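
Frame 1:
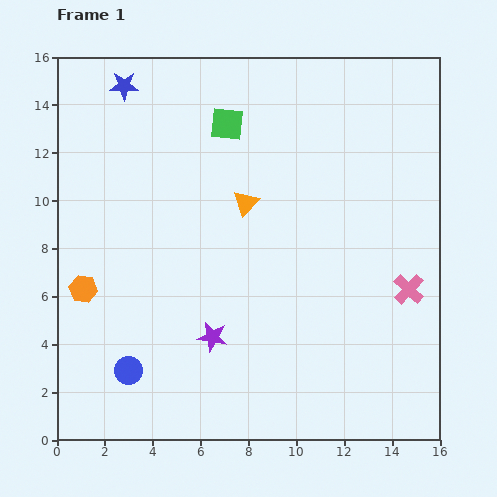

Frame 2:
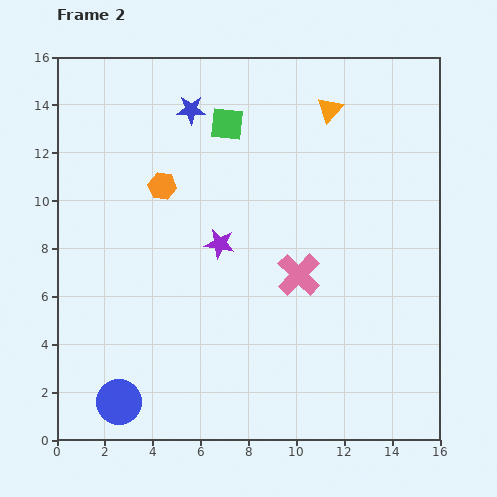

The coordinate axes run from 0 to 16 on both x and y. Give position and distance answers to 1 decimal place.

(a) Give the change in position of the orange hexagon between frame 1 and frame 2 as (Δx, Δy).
(3.3, 4.3)

The orange hexagon was at (1.1, 6.3) in frame 1 and (4.4, 10.6) in frame 2.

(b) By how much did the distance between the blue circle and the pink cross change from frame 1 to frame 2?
-3.0

Distance in frame 1: 12.2. Distance in frame 2: 9.2.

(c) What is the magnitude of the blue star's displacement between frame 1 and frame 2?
3.0

The blue star moved from (2.8, 14.8) to (5.6, 13.8), a distance of √(2.8² + 1.0²) ≈ 3.0.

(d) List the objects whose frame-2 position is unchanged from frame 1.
the green square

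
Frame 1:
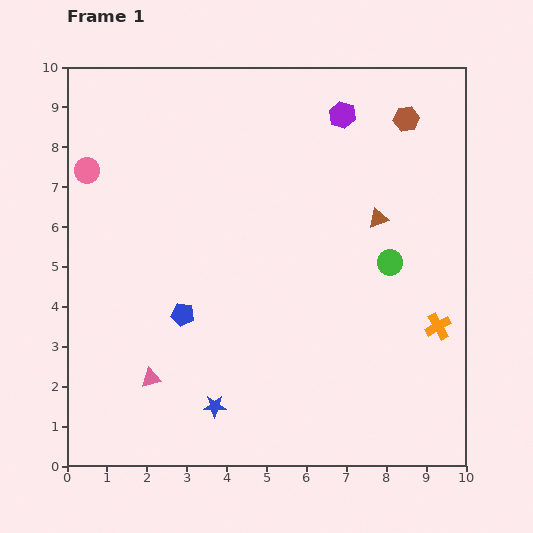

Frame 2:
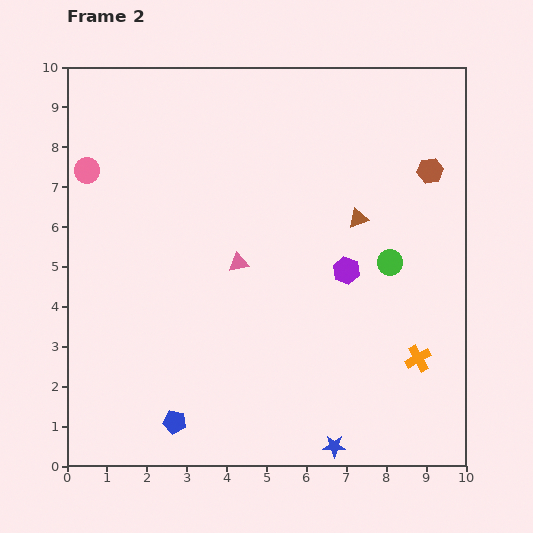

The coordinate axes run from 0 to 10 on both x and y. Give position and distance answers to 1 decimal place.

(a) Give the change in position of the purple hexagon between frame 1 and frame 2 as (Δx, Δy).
(0.1, -3.9)

The purple hexagon was at (6.9, 8.8) in frame 1 and (7.0, 4.9) in frame 2.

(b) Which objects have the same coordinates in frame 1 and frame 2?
the pink circle, the green circle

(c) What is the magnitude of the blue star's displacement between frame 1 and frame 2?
3.2

The blue star moved from (3.7, 1.5) to (6.7, 0.5), a distance of √(3.0² + 1.0²) ≈ 3.2.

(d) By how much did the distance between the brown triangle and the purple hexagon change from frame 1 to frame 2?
-1.5

Distance in frame 1: 2.8. Distance in frame 2: 1.3.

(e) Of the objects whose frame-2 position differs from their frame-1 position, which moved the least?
the brown triangle

(moved 0.5)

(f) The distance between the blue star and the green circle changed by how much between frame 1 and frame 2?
-0.9

Distance in frame 1: 5.7. Distance in frame 2: 4.8.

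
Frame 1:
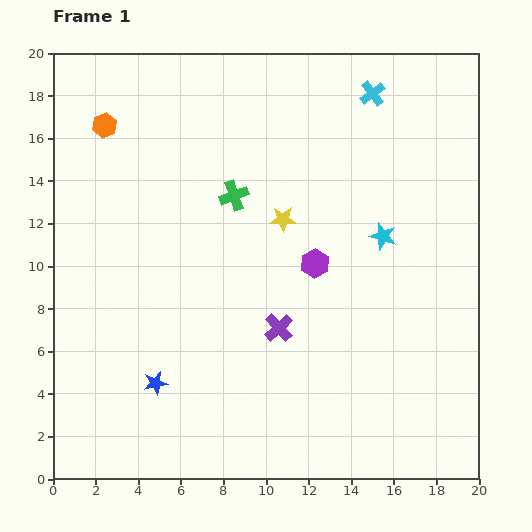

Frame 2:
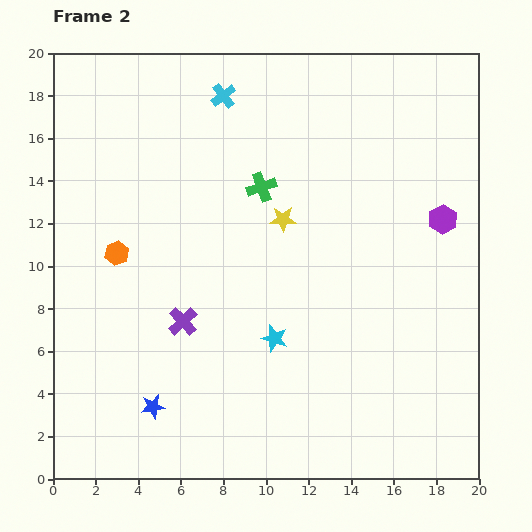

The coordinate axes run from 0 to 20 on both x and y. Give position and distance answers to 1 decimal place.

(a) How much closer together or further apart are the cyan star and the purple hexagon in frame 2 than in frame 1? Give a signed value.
+6.2

Distance in frame 1: 3.5. Distance in frame 2: 9.7.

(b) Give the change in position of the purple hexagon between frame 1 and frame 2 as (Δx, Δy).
(6.0, 2.1)

The purple hexagon was at (12.3, 10.1) in frame 1 and (18.3, 12.2) in frame 2.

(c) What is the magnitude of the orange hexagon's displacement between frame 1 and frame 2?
6.0

The orange hexagon moved from (2.4, 16.6) to (3.0, 10.6), a distance of √(0.6² + 6.0²) ≈ 6.0.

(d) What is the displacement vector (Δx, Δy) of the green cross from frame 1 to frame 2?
(1.3, 0.4)

The green cross was at (8.5, 13.3) in frame 1 and (9.8, 13.7) in frame 2.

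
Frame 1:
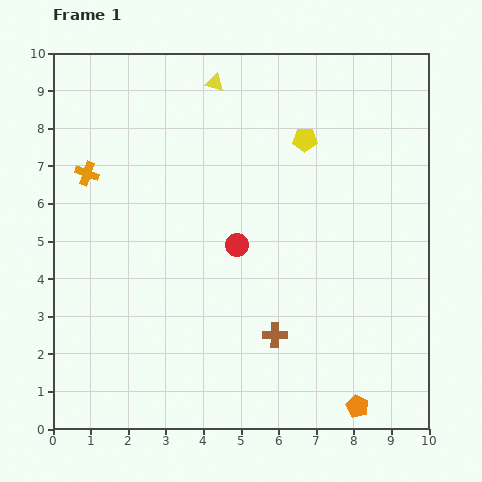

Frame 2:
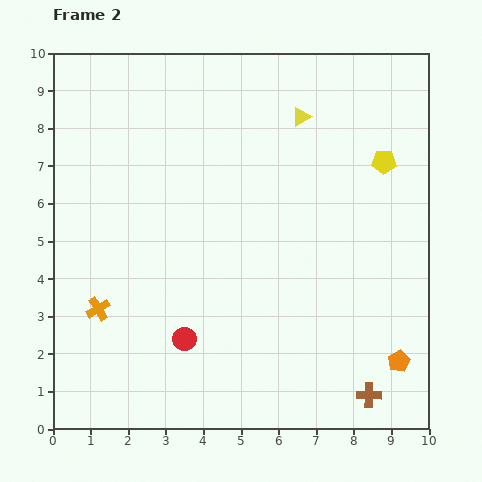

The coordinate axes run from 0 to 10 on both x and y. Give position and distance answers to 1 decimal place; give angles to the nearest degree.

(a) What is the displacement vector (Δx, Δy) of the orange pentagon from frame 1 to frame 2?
(1.1, 1.2)

The orange pentagon was at (8.1, 0.6) in frame 1 and (9.2, 1.8) in frame 2.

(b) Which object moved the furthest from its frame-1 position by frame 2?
the orange cross

(moved 3.6; next 3.0)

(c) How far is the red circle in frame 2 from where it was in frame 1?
2.9

The red circle moved from (4.9, 4.9) to (3.5, 2.4), a distance of √(1.4² + 2.5²) ≈ 2.9.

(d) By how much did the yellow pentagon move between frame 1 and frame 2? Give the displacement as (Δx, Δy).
(2.1, -0.6)

The yellow pentagon was at (6.7, 7.7) in frame 1 and (8.8, 7.1) in frame 2.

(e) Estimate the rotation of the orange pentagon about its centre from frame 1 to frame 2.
18° clockwise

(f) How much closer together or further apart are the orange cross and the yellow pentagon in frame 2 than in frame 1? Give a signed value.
+2.6

Distance in frame 1: 5.9. Distance in frame 2: 8.5.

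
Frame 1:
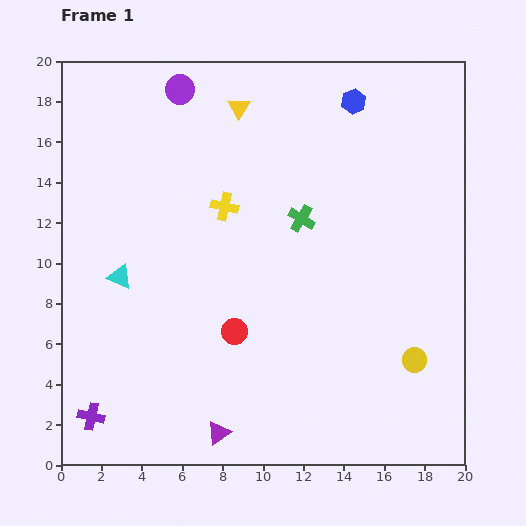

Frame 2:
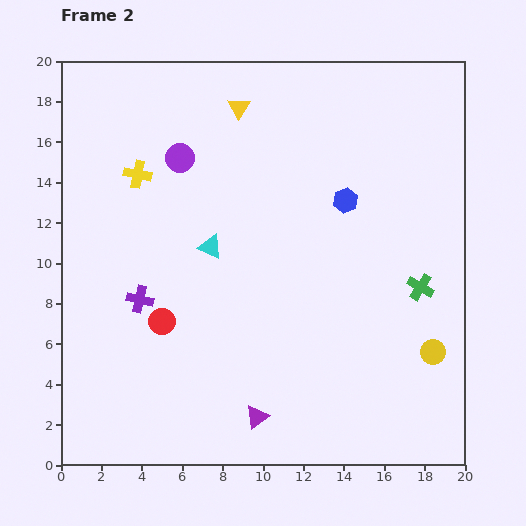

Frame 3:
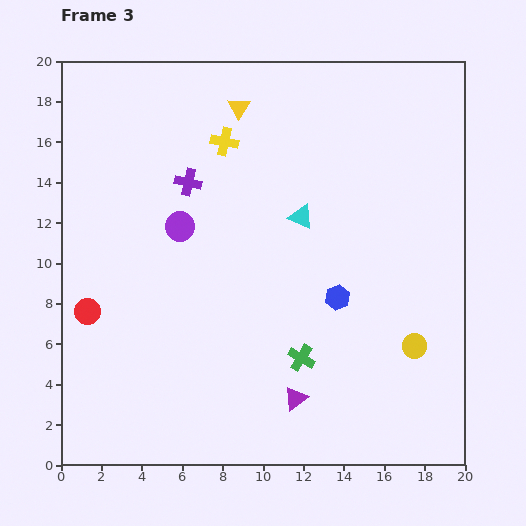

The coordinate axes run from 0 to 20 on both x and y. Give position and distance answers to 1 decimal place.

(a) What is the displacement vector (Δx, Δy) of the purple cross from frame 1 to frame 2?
(2.4, 5.8)

The purple cross was at (1.5, 2.4) in frame 1 and (3.9, 8.2) in frame 2.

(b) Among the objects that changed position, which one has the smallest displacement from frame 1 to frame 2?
the yellow circle

(moved 1.0)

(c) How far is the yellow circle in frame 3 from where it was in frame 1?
0.7

The yellow circle moved from (17.5, 5.2) to (17.5, 5.9), a distance of √(0.0² + 0.7²) ≈ 0.7.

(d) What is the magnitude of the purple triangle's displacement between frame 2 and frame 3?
2.1

The purple triangle moved from (9.7, 2.4) to (11.6, 3.3), a distance of √(1.9² + 0.9²) ≈ 2.1.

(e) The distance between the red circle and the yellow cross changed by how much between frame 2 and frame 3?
+3.4

Distance in frame 2: 7.4. Distance in frame 3: 10.8.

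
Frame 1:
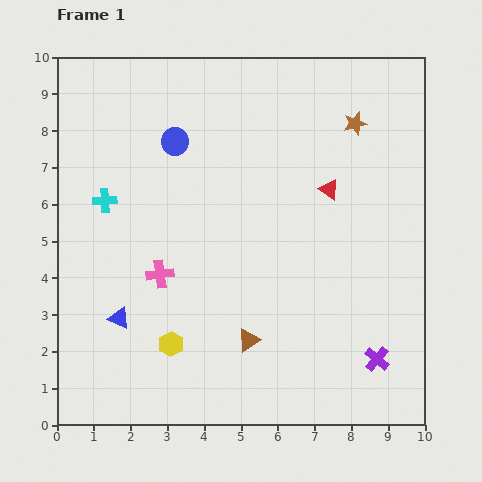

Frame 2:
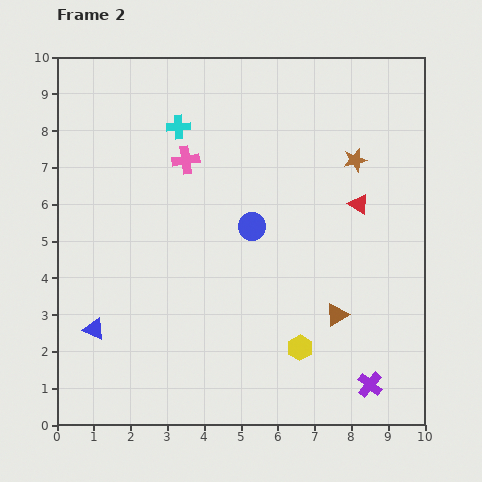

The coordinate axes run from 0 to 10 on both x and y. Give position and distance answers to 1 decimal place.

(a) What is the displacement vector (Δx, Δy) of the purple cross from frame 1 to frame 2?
(-0.2, -0.7)

The purple cross was at (8.7, 1.8) in frame 1 and (8.5, 1.1) in frame 2.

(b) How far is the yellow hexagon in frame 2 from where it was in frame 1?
3.5

The yellow hexagon moved from (3.1, 2.2) to (6.6, 2.1), a distance of √(3.5² + 0.1²) ≈ 3.5.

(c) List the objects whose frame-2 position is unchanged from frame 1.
none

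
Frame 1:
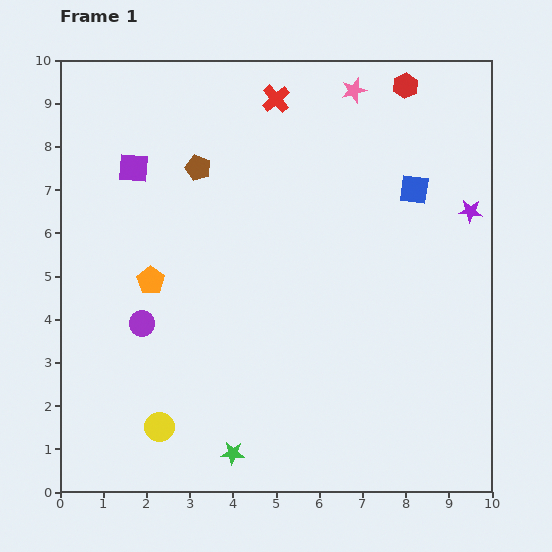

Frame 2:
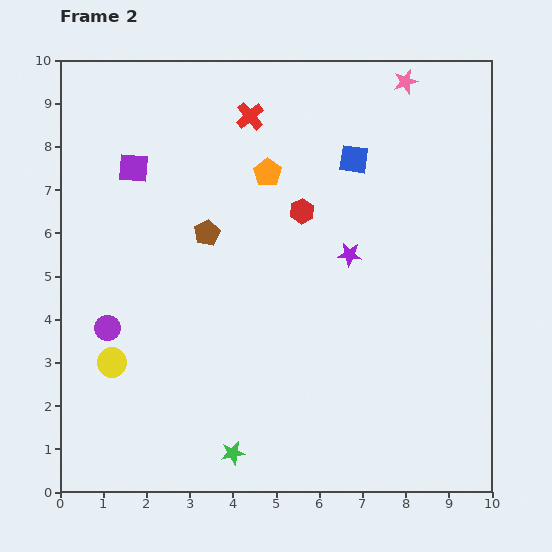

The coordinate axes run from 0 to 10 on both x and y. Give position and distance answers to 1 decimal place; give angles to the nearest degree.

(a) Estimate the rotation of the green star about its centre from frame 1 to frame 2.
15° counter-clockwise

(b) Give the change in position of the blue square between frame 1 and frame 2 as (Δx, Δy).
(-1.4, 0.7)

The blue square was at (8.2, 7.0) in frame 1 and (6.8, 7.7) in frame 2.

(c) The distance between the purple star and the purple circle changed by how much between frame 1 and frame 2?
-2.1

Distance in frame 1: 8.0. Distance in frame 2: 5.9.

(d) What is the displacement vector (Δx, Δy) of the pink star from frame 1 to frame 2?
(1.2, 0.2)

The pink star was at (6.8, 9.3) in frame 1 and (8.0, 9.5) in frame 2.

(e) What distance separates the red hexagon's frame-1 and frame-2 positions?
3.8

The red hexagon moved from (8.0, 9.4) to (5.6, 6.5), a distance of √(2.4² + 2.9²) ≈ 3.8.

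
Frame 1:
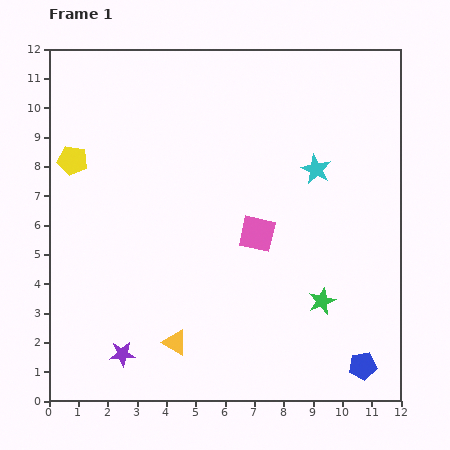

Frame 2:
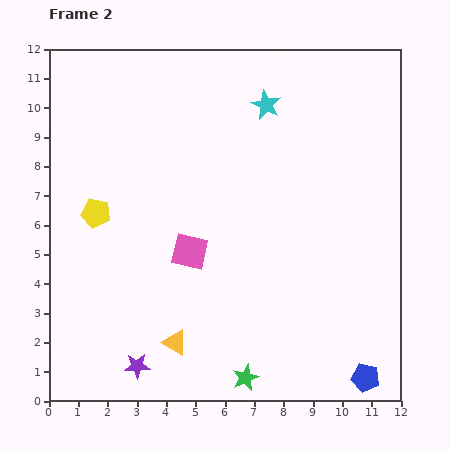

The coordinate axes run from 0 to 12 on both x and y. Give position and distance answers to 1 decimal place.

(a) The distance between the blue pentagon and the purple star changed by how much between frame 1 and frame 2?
-0.4

Distance in frame 1: 8.2. Distance in frame 2: 7.8.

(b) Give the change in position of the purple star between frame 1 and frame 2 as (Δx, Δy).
(0.5, -0.4)

The purple star was at (2.5, 1.6) in frame 1 and (3.0, 1.2) in frame 2.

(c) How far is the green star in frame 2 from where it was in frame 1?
3.7

The green star moved from (9.3, 3.4) to (6.7, 0.8), a distance of √(2.6² + 2.6²) ≈ 3.7.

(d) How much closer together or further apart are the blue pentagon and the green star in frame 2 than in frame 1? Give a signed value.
+1.5

Distance in frame 1: 2.6. Distance in frame 2: 4.1.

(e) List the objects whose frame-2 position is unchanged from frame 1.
the yellow triangle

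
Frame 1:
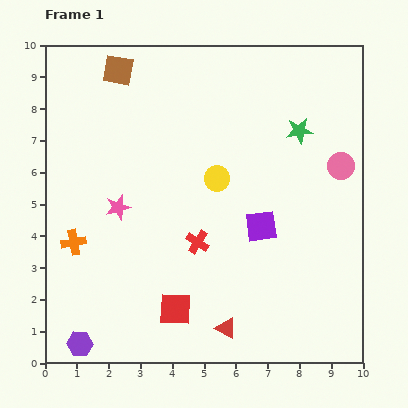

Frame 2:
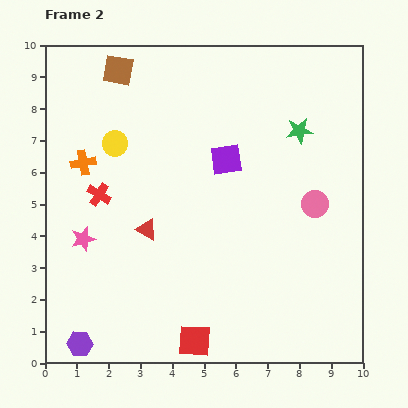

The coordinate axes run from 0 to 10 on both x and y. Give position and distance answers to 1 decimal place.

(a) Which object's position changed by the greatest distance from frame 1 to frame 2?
the red triangle

(moved 4.0; next 3.4)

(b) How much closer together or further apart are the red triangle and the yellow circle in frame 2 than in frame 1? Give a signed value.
-1.8

Distance in frame 1: 4.7. Distance in frame 2: 2.9.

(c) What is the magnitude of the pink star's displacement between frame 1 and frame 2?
1.5

The pink star moved from (2.3, 4.9) to (1.2, 3.9), a distance of √(1.1² + 1.0²) ≈ 1.5.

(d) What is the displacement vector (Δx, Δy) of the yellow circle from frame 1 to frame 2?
(-3.2, 1.1)

The yellow circle was at (5.4, 5.8) in frame 1 and (2.2, 6.9) in frame 2.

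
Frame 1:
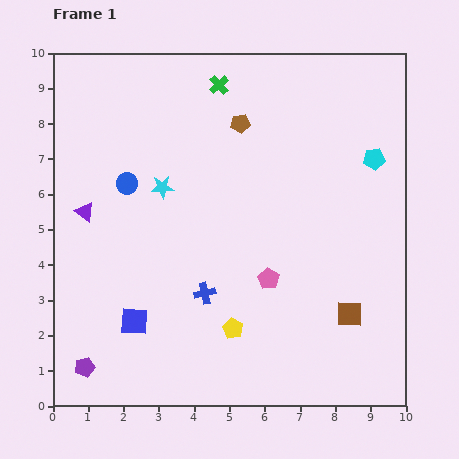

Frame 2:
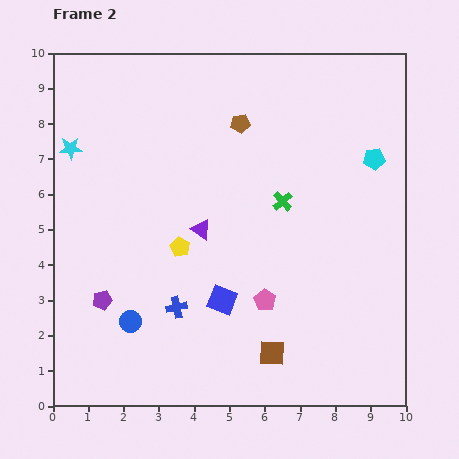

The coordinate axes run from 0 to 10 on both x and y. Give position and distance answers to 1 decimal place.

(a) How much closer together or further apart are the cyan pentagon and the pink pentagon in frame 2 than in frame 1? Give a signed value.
+0.6

Distance in frame 1: 4.5. Distance in frame 2: 5.1.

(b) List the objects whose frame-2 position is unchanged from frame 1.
the cyan pentagon, the brown pentagon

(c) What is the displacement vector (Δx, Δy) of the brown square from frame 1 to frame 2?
(-2.2, -1.1)

The brown square was at (8.4, 2.6) in frame 1 and (6.2, 1.5) in frame 2.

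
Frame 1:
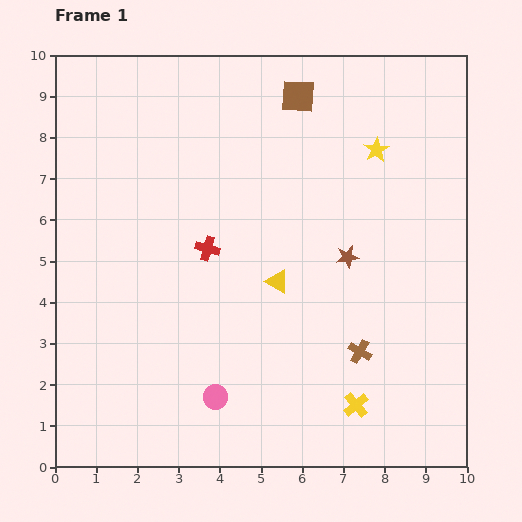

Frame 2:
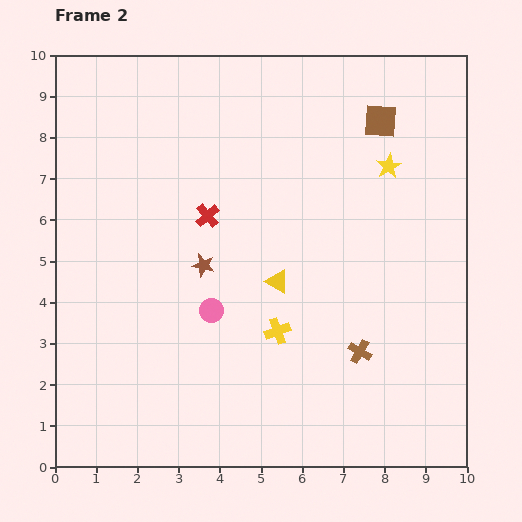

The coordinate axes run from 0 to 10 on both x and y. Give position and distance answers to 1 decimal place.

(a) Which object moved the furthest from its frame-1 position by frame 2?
the brown star

(moved 3.5; next 2.6)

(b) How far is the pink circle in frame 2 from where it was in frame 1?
2.1

The pink circle moved from (3.9, 1.7) to (3.8, 3.8), a distance of √(0.1² + 2.1²) ≈ 2.1.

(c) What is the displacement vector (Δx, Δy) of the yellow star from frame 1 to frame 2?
(0.3, -0.4)

The yellow star was at (7.8, 7.7) in frame 1 and (8.1, 7.3) in frame 2.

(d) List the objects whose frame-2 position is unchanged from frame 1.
the brown cross, the yellow triangle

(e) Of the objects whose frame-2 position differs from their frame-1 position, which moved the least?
the yellow star

(moved 0.5)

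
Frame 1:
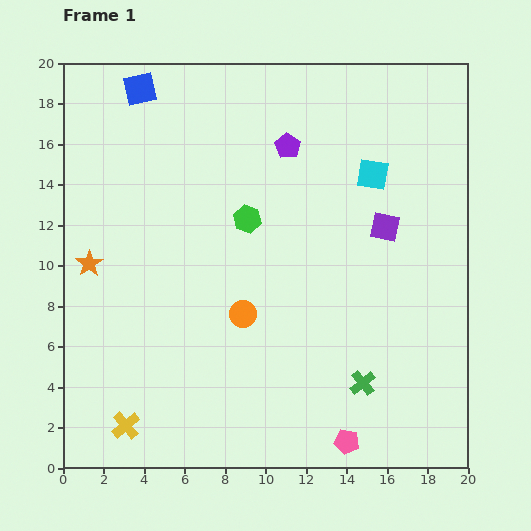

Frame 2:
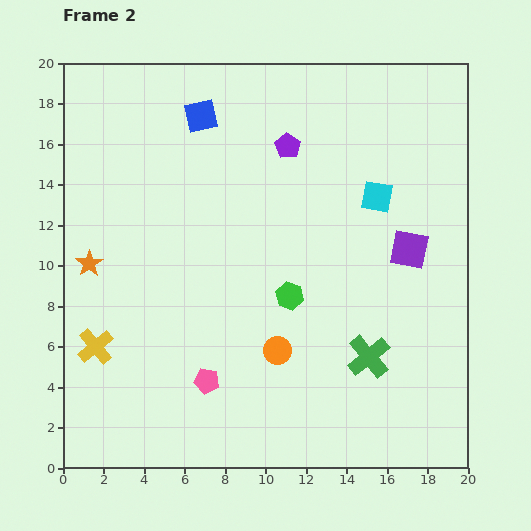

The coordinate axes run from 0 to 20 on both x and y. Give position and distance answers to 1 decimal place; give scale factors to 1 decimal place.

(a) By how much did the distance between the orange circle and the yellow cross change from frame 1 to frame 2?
+1.0

Distance in frame 1: 8.0. Distance in frame 2: 9.0.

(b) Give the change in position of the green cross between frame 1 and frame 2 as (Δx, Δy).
(0.3, 1.3)

The green cross was at (14.8, 4.2) in frame 1 and (15.1, 5.5) in frame 2.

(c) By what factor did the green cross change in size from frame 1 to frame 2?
1.7×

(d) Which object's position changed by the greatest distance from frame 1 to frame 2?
the pink pentagon

(moved 7.5; next 4.3)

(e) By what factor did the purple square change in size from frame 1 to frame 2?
1.3×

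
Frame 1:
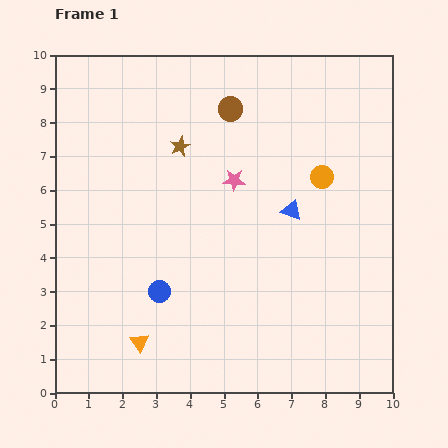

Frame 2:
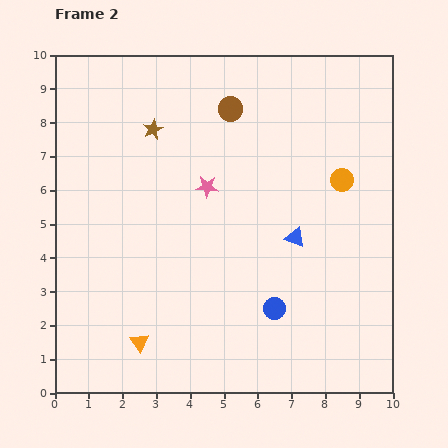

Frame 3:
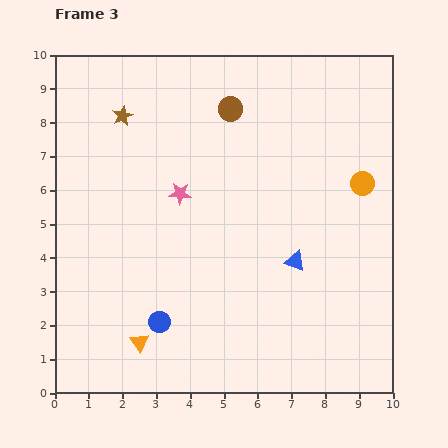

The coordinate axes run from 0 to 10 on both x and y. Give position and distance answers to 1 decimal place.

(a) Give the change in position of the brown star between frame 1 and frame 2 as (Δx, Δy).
(-0.8, 0.5)

The brown star was at (3.7, 7.3) in frame 1 and (2.9, 7.8) in frame 2.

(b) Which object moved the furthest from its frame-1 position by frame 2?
the blue circle

(moved 3.4; next 0.9)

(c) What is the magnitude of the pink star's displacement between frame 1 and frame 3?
1.6

The pink star moved from (5.3, 6.3) to (3.7, 5.9), a distance of √(1.6² + 0.4²) ≈ 1.6.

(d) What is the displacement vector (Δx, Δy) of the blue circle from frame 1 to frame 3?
(0.0, -0.9)

The blue circle was at (3.1, 3.0) in frame 1 and (3.1, 2.1) in frame 3.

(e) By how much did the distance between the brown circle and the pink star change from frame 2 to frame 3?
+0.5

Distance in frame 2: 2.4. Distance in frame 3: 2.9.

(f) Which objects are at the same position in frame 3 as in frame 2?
the orange triangle, the brown circle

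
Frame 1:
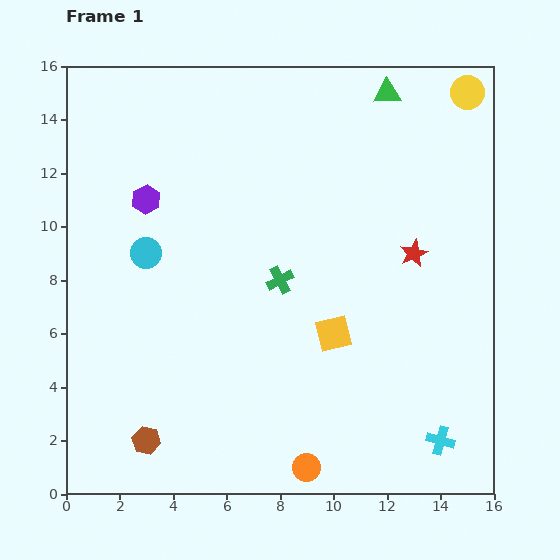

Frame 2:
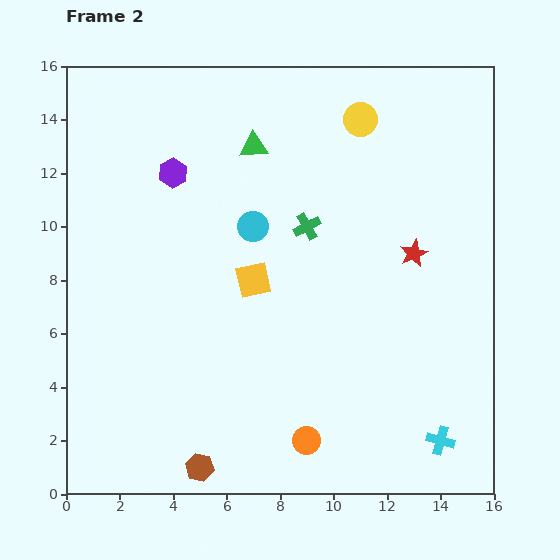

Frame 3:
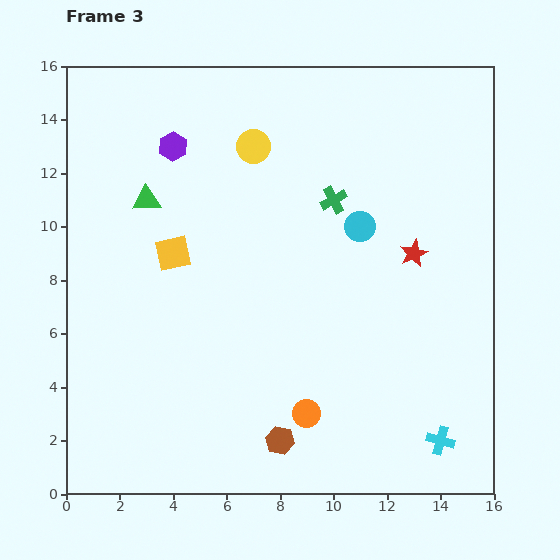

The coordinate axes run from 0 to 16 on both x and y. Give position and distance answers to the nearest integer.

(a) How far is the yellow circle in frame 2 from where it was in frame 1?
4

The yellow circle moved from (15, 15) to (11, 14), a distance of √(4² + 1²) ≈ 4.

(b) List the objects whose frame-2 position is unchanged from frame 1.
the cyan cross, the red star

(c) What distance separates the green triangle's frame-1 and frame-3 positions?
10

The green triangle moved from (12, 15) to (3, 11), a distance of √(9² + 4²) ≈ 10.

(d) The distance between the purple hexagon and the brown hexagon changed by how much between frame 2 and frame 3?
+1

Distance in frame 2: 11. Distance in frame 3: 12.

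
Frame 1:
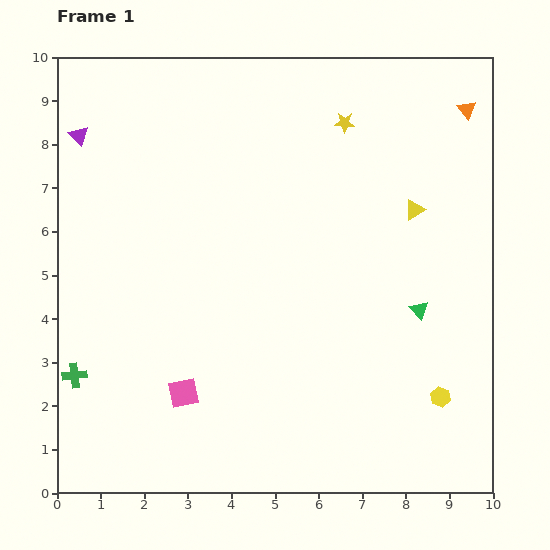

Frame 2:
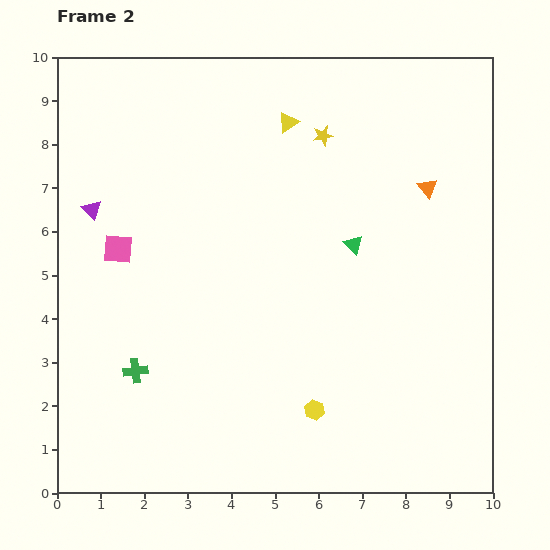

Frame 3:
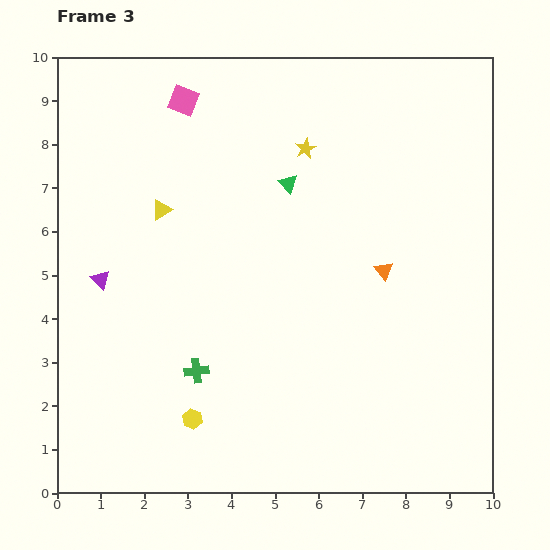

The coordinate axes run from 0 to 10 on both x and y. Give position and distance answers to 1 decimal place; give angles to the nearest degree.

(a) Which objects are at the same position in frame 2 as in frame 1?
none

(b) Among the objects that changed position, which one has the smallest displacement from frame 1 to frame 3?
the yellow star

(moved 1.1)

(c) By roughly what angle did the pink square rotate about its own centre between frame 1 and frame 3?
32° clockwise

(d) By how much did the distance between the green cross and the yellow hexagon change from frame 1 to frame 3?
-7.3

Distance in frame 1: 8.4. Distance in frame 3: 1.1.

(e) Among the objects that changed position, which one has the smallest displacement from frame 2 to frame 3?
the yellow star

(moved 0.5)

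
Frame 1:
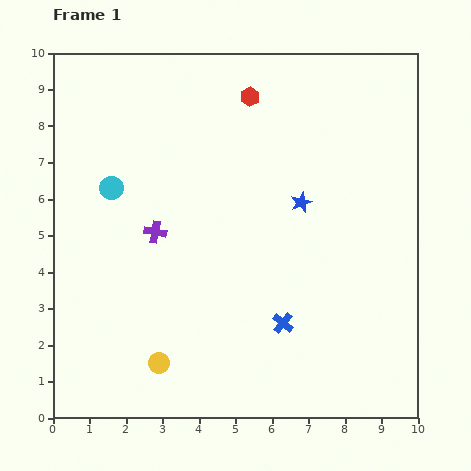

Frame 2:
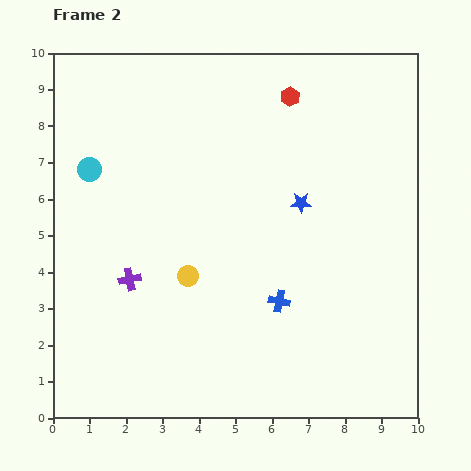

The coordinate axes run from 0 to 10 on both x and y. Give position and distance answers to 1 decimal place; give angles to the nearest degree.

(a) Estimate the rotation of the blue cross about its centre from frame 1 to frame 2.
28° counter-clockwise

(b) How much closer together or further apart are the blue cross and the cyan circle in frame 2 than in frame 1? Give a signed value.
+0.3

Distance in frame 1: 6.0. Distance in frame 2: 6.3.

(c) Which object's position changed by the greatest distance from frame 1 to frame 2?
the yellow circle

(moved 2.5; next 1.5)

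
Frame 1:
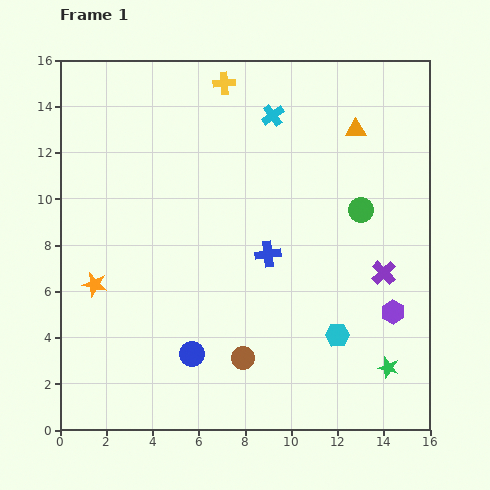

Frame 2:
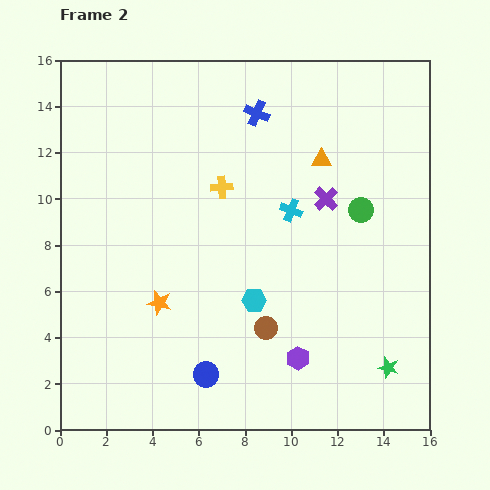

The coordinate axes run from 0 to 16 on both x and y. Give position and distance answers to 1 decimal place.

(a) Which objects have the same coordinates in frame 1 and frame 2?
the green star, the green circle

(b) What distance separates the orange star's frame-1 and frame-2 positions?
2.9

The orange star moved from (1.5, 6.3) to (4.3, 5.5), a distance of √(2.8² + 0.8²) ≈ 2.9.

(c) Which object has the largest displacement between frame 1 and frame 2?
the blue cross

(moved 6.1; next 4.6)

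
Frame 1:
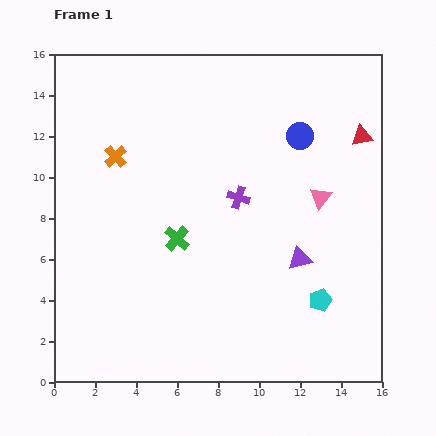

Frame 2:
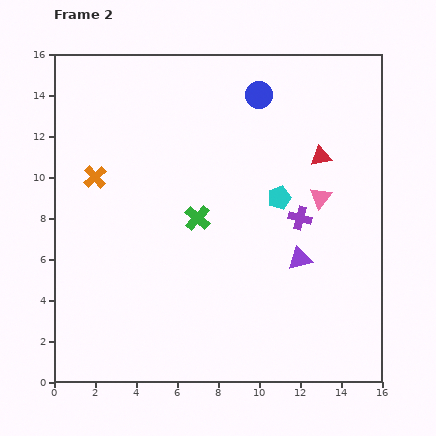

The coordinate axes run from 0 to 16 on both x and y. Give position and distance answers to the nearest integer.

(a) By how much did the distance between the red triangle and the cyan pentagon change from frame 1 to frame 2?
-5

Distance in frame 1: 8. Distance in frame 2: 3.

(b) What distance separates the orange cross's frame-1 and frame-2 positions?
1

The orange cross moved from (3, 11) to (2, 10), a distance of √(1² + 1²) ≈ 1.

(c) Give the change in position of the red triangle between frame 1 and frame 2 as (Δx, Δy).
(-2, -1)

The red triangle was at (15, 12) in frame 1 and (13, 11) in frame 2.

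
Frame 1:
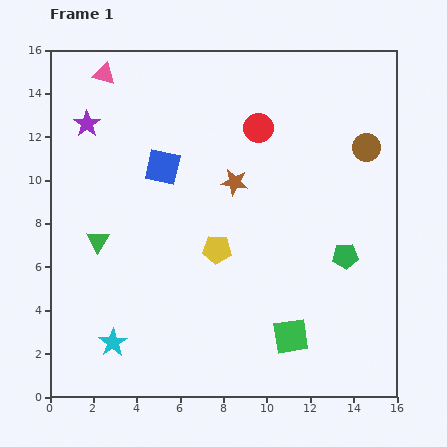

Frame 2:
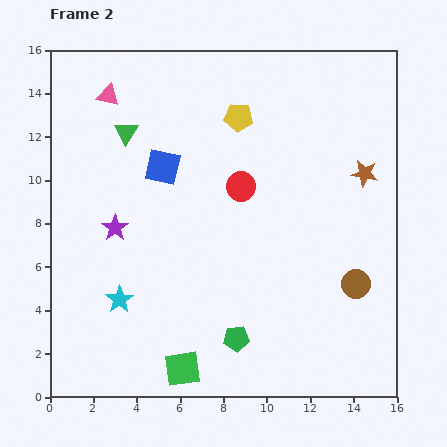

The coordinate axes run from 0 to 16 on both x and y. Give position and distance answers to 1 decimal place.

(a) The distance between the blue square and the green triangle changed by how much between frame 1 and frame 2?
-2.2

Distance in frame 1: 4.5. Distance in frame 2: 2.3.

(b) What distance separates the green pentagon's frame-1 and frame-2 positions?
6.3

The green pentagon moved from (13.6, 6.5) to (8.6, 2.7), a distance of √(5.0² + 3.8²) ≈ 6.3.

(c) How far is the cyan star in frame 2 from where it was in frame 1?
2.0

The cyan star moved from (2.9, 2.5) to (3.2, 4.5), a distance of √(0.3² + 2.0²) ≈ 2.0.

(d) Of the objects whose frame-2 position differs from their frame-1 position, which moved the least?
the pink triangle

(moved 1.0)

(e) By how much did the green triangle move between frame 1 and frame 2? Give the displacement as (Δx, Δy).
(1.3, 5.0)

The green triangle was at (2.2, 7.2) in frame 1 and (3.5, 12.2) in frame 2.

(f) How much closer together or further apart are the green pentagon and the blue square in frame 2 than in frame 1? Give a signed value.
-0.7

Distance in frame 1: 9.3. Distance in frame 2: 8.6.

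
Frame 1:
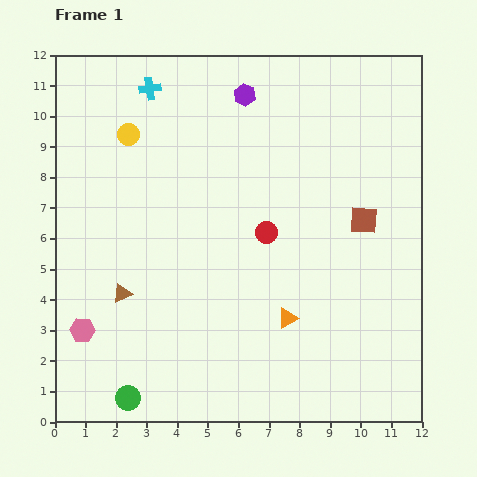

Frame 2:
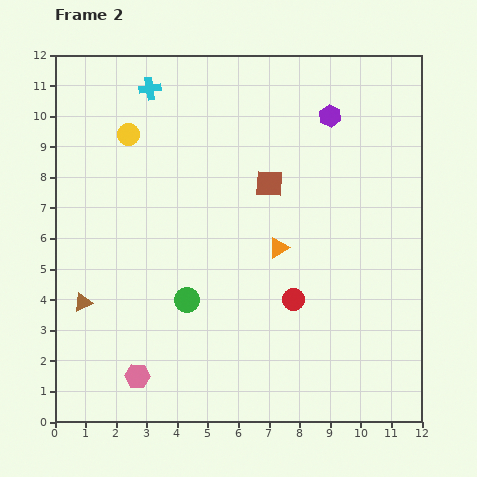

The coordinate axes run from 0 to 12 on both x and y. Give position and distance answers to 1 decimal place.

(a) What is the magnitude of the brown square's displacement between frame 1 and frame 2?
3.3

The brown square moved from (10.1, 6.6) to (7.0, 7.8), a distance of √(3.1² + 1.2²) ≈ 3.3.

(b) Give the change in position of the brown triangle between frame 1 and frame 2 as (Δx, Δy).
(-1.3, -0.3)

The brown triangle was at (2.2, 4.2) in frame 1 and (0.9, 3.9) in frame 2.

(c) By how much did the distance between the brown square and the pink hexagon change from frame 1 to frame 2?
-2.3

Distance in frame 1: 9.9. Distance in frame 2: 7.6.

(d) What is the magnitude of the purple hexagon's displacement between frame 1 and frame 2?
2.9

The purple hexagon moved from (6.2, 10.7) to (9.0, 10.0), a distance of √(2.8² + 0.7²) ≈ 2.9.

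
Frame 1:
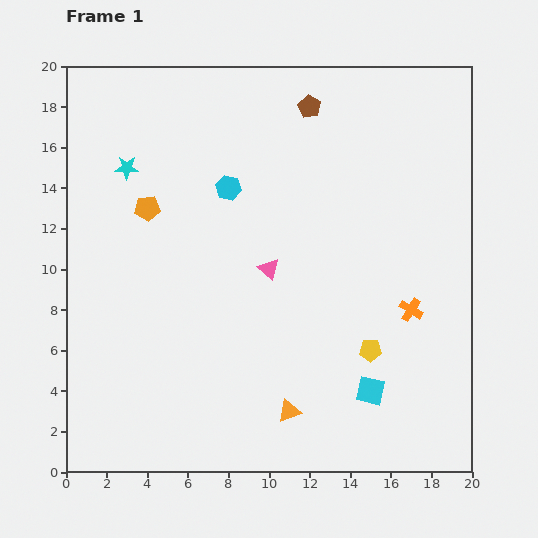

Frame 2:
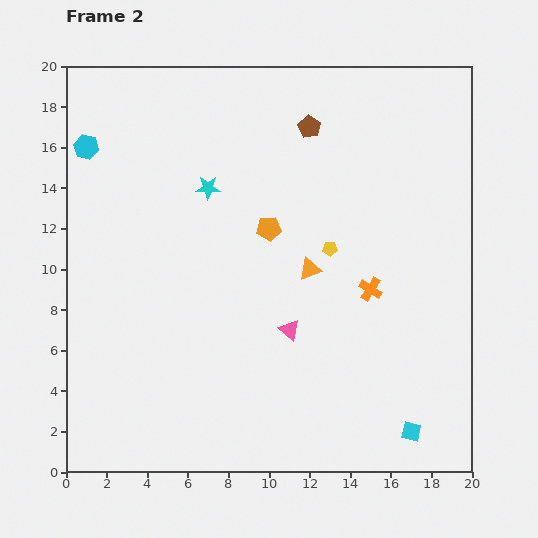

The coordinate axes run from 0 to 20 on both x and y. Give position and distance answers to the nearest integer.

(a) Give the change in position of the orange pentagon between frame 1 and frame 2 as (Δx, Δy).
(6, -1)

The orange pentagon was at (4, 13) in frame 1 and (10, 12) in frame 2.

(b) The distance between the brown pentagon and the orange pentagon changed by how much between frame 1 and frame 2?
-4

Distance in frame 1: 9. Distance in frame 2: 5.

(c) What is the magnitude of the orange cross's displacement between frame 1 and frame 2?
2

The orange cross moved from (17, 8) to (15, 9), a distance of √(2² + 1²) ≈ 2.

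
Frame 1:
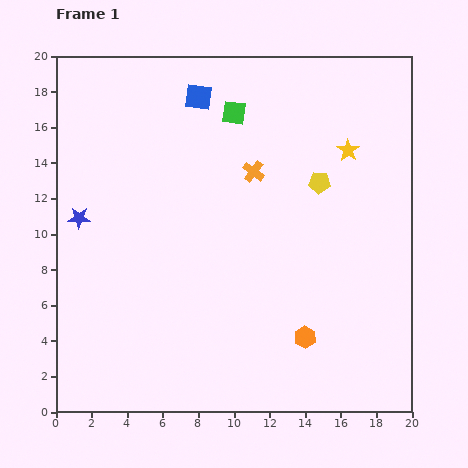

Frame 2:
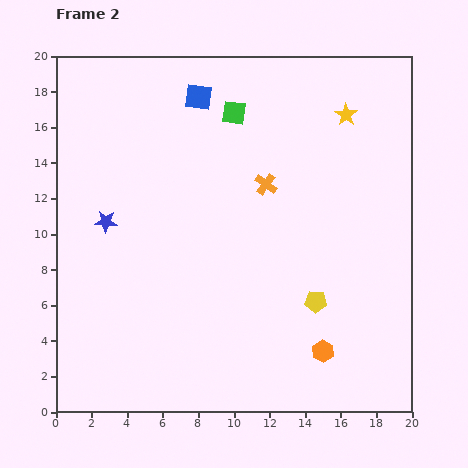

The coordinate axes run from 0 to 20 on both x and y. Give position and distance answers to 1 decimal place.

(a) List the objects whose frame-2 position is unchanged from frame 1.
the blue square, the green square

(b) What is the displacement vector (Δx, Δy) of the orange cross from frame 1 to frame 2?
(0.7, -0.7)

The orange cross was at (11.1, 13.5) in frame 1 and (11.8, 12.8) in frame 2.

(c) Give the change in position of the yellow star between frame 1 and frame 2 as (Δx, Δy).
(-0.1, 2.0)

The yellow star was at (16.4, 14.7) in frame 1 and (16.3, 16.7) in frame 2.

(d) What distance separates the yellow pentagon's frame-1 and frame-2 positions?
6.7

The yellow pentagon moved from (14.8, 12.9) to (14.6, 6.2), a distance of √(0.2² + 6.7²) ≈ 6.7.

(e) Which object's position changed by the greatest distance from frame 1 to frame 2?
the yellow pentagon

(moved 6.7; next 2.0)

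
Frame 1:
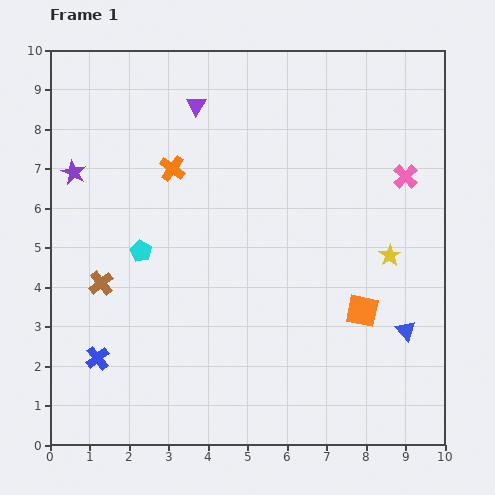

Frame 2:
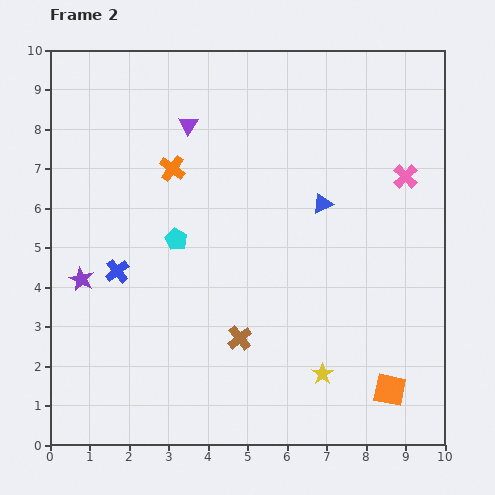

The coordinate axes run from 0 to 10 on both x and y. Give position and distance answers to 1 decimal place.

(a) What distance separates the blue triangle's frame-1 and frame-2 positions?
3.8

The blue triangle moved from (9.0, 2.9) to (6.9, 6.1), a distance of √(2.1² + 3.2²) ≈ 3.8.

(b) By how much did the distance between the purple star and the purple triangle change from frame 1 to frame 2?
+1.2

Distance in frame 1: 3.5. Distance in frame 2: 4.7.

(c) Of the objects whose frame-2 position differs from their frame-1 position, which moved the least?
the purple triangle

(moved 0.5)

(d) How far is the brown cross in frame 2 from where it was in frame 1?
3.8

The brown cross moved from (1.3, 4.1) to (4.8, 2.7), a distance of √(3.5² + 1.4²) ≈ 3.8.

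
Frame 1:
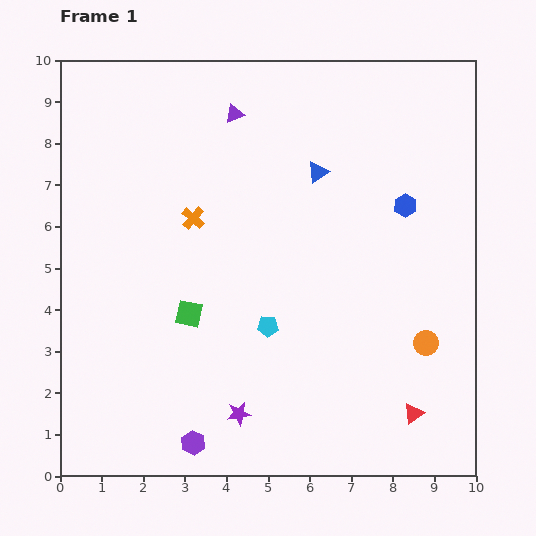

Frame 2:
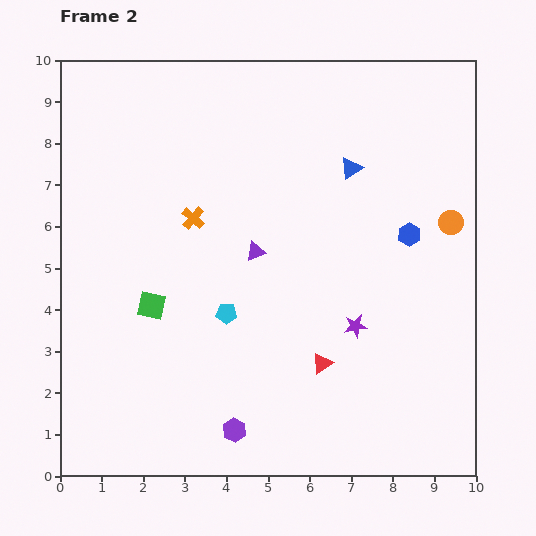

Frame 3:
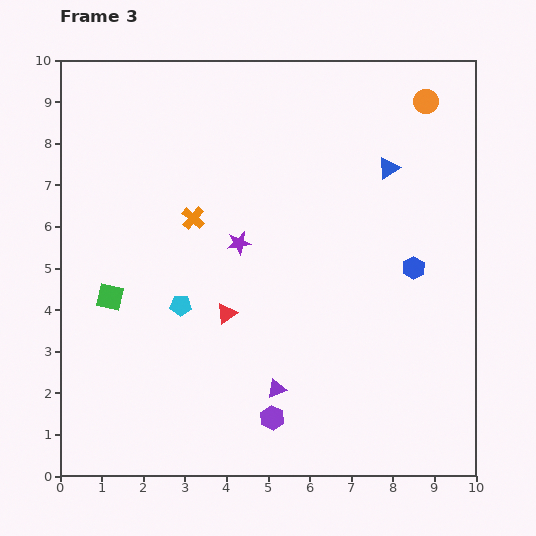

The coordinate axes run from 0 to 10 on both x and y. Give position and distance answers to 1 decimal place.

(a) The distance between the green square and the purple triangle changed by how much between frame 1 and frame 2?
-2.1

Distance in frame 1: 4.9. Distance in frame 2: 2.8.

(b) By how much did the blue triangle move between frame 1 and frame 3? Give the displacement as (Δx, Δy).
(1.7, 0.1)

The blue triangle was at (6.2, 7.3) in frame 1 and (7.9, 7.4) in frame 3.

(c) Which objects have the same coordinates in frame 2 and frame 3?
the orange cross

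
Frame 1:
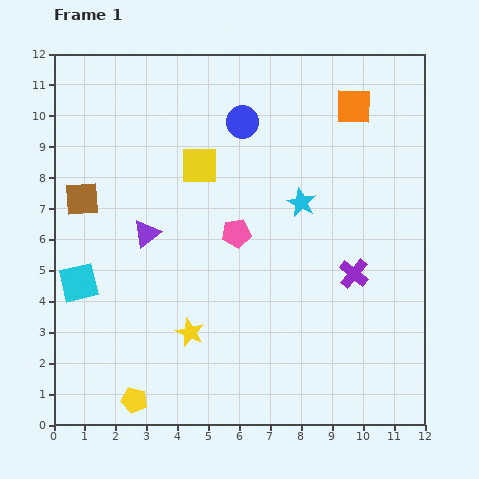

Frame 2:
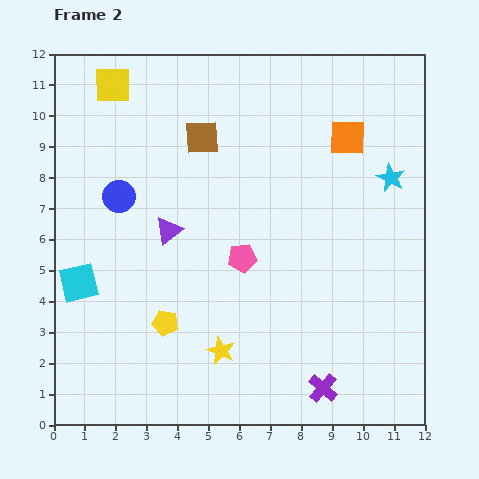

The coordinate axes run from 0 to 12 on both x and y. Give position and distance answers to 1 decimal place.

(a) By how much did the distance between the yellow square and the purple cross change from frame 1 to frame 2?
+5.8

Distance in frame 1: 6.1. Distance in frame 2: 11.9.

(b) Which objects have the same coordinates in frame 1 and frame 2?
the cyan square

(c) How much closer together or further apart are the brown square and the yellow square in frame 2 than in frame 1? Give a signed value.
-0.6

Distance in frame 1: 4.0. Distance in frame 2: 3.4.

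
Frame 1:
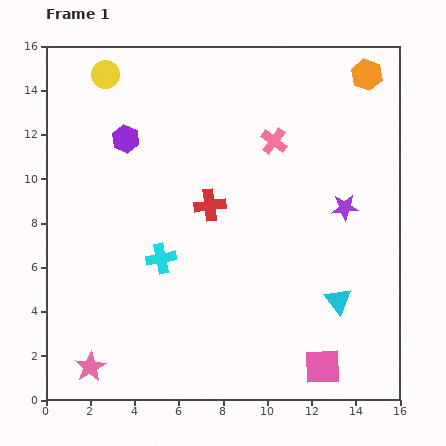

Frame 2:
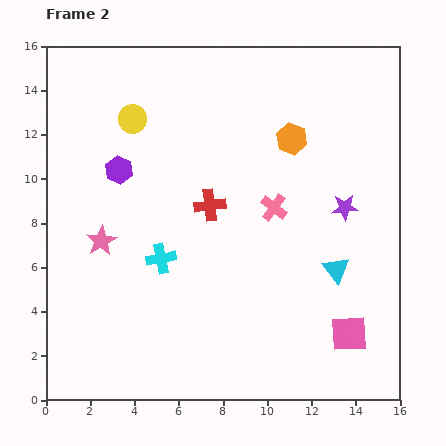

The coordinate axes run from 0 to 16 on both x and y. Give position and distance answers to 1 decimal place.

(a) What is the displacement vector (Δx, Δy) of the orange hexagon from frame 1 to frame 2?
(-3.4, -2.9)

The orange hexagon was at (14.5, 14.7) in frame 1 and (11.1, 11.8) in frame 2.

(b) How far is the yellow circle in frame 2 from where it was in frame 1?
2.3

The yellow circle moved from (2.7, 14.7) to (3.9, 12.7), a distance of √(1.2² + 2.0²) ≈ 2.3.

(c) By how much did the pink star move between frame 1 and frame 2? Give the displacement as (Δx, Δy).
(0.5, 5.7)

The pink star was at (2.0, 1.5) in frame 1 and (2.5, 7.2) in frame 2.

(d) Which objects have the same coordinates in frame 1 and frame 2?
the cyan cross, the purple star, the red cross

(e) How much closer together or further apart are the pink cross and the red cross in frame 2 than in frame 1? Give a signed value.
-1.2

Distance in frame 1: 4.1. Distance in frame 2: 2.9.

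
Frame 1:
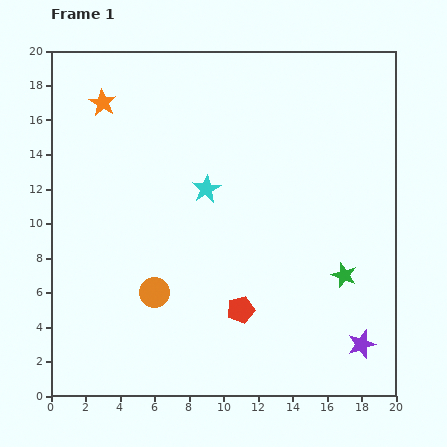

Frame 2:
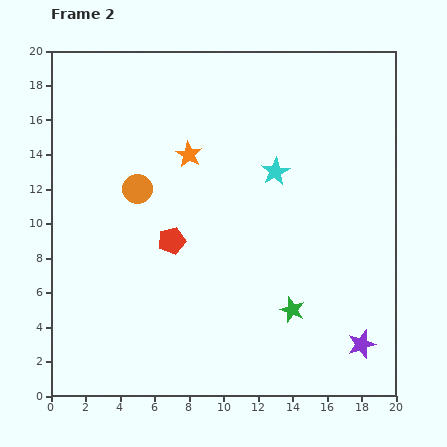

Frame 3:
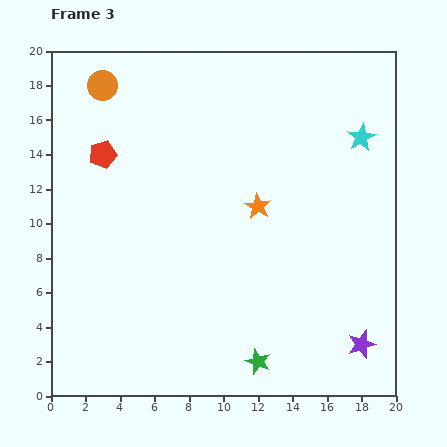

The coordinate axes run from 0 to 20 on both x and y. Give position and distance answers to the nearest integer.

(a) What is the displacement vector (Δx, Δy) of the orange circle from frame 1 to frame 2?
(-1, 6)

The orange circle was at (6, 6) in frame 1 and (5, 12) in frame 2.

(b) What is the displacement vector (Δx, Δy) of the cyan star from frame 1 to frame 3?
(9, 3)

The cyan star was at (9, 12) in frame 1 and (18, 15) in frame 3.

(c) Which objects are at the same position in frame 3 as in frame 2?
the purple star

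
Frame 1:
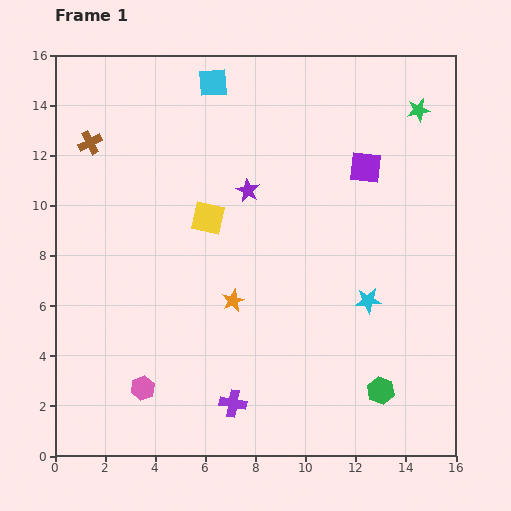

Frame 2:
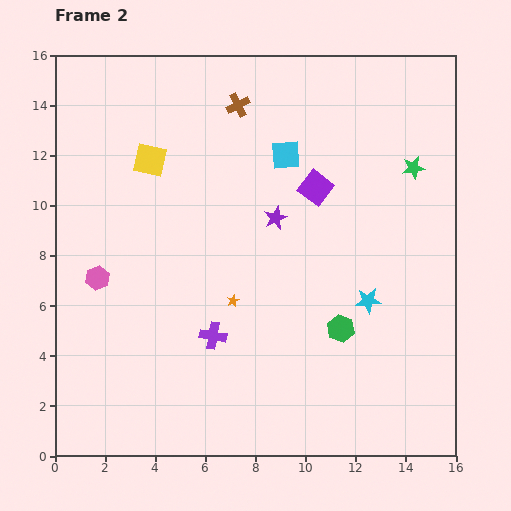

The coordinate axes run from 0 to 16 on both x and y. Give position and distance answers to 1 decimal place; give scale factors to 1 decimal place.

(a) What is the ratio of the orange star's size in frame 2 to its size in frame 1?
0.6×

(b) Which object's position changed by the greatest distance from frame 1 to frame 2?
the brown cross

(moved 6.1; next 4.8)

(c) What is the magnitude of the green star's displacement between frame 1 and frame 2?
2.3

The green star moved from (14.5, 13.8) to (14.3, 11.5), a distance of √(0.2² + 2.3²) ≈ 2.3.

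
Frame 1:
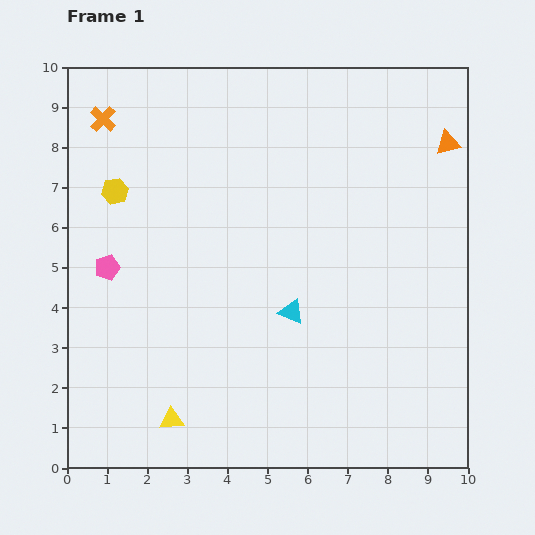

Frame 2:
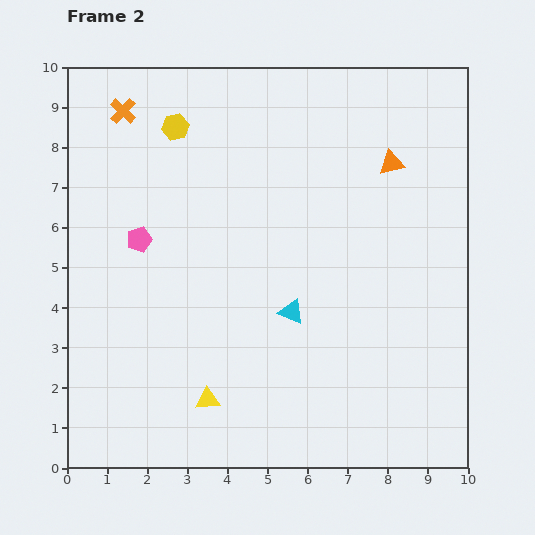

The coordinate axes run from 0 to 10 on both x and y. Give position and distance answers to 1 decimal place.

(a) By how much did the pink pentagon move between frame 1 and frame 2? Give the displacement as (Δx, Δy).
(0.8, 0.7)

The pink pentagon was at (1.0, 5.0) in frame 1 and (1.8, 5.7) in frame 2.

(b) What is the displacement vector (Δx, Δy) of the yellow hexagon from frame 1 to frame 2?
(1.5, 1.6)

The yellow hexagon was at (1.2, 6.9) in frame 1 and (2.7, 8.5) in frame 2.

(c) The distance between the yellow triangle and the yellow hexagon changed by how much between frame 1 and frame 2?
+0.9

Distance in frame 1: 5.9. Distance in frame 2: 6.8.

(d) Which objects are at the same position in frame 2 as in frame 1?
the cyan triangle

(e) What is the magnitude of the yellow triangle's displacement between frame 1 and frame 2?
1.0

The yellow triangle moved from (2.6, 1.2) to (3.5, 1.7), a distance of √(0.9² + 0.5²) ≈ 1.0.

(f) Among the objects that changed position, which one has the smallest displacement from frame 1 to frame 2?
the orange cross

(moved 0.5)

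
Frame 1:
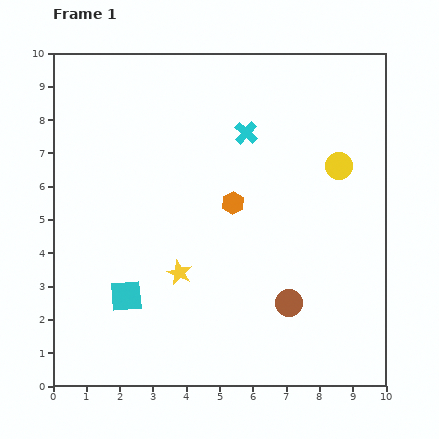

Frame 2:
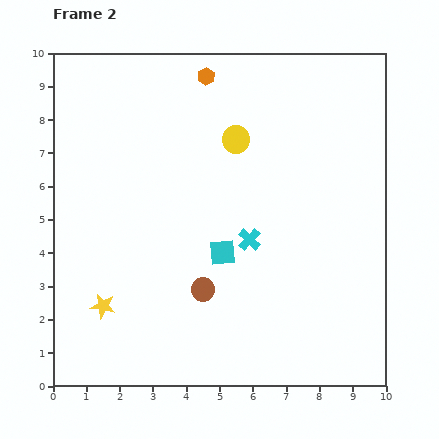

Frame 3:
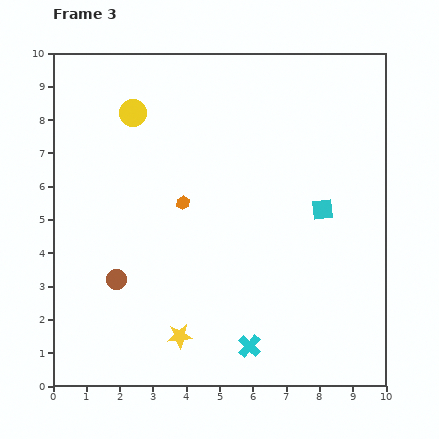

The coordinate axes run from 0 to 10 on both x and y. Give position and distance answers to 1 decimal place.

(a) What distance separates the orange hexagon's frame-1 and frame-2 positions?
3.9

The orange hexagon moved from (5.4, 5.5) to (4.6, 9.3), a distance of √(0.8² + 3.8²) ≈ 3.9.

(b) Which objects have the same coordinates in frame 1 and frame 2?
none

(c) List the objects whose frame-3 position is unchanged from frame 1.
none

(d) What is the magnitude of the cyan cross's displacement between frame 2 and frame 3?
3.2

The cyan cross moved from (5.9, 4.4) to (5.9, 1.2), a distance of √(0.0² + 3.2²) ≈ 3.2.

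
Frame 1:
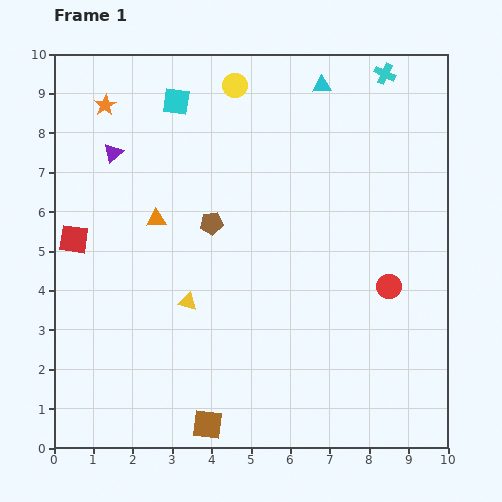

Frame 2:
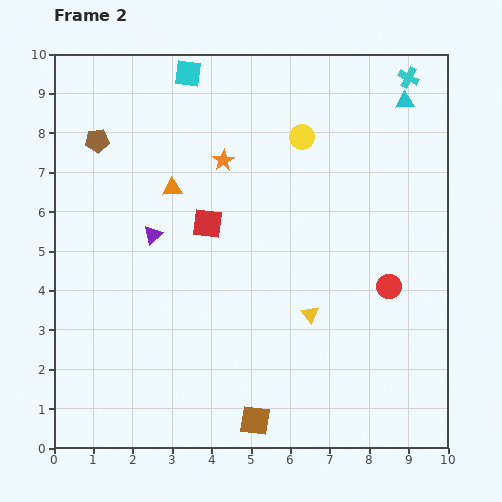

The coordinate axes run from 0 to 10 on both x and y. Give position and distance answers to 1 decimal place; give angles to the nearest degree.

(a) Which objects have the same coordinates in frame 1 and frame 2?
the red circle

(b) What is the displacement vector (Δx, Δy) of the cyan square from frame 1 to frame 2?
(0.3, 0.7)

The cyan square was at (3.1, 8.8) in frame 1 and (3.4, 9.5) in frame 2.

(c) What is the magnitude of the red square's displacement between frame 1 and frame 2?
3.4

The red square moved from (0.5, 5.3) to (3.9, 5.7), a distance of √(3.4² + 0.4²) ≈ 3.4.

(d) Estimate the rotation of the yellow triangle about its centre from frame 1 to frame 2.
35° clockwise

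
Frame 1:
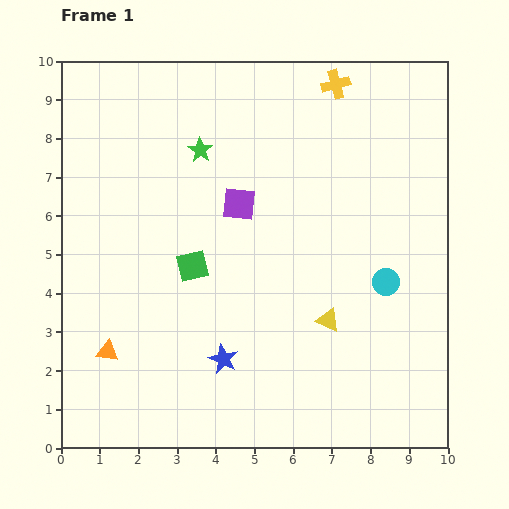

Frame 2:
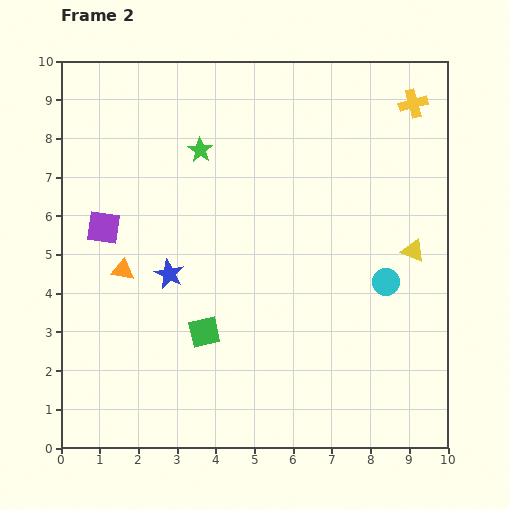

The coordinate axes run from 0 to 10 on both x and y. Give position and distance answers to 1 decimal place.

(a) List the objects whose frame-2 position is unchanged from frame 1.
the green star, the cyan circle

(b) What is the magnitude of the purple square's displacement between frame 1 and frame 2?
3.6

The purple square moved from (4.6, 6.3) to (1.1, 5.7), a distance of √(3.5² + 0.6²) ≈ 3.6.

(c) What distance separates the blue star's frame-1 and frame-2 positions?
2.6

The blue star moved from (4.2, 2.3) to (2.8, 4.5), a distance of √(1.4² + 2.2²) ≈ 2.6.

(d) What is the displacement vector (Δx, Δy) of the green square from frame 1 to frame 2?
(0.3, -1.7)

The green square was at (3.4, 4.7) in frame 1 and (3.7, 3.0) in frame 2.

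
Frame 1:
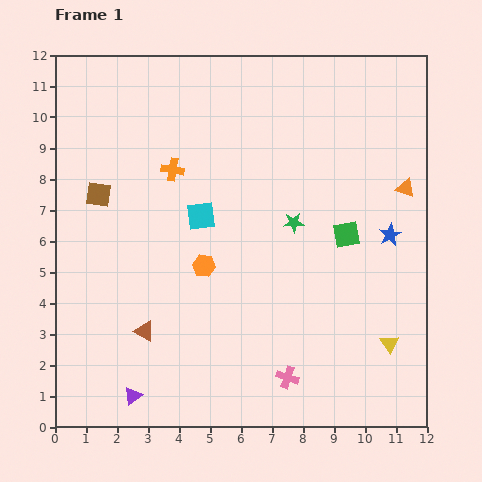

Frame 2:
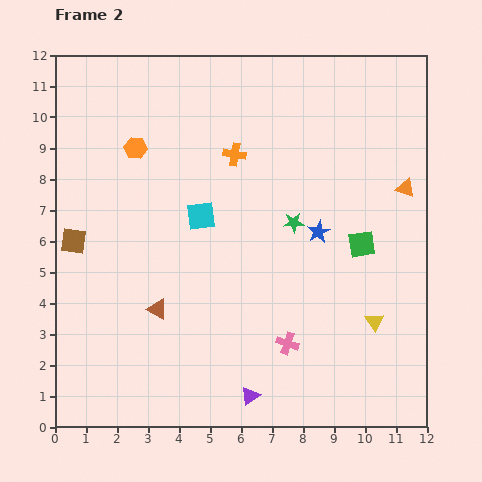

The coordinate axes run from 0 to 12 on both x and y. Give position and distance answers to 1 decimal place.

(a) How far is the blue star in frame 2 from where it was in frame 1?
2.3

The blue star moved from (10.8, 6.2) to (8.5, 6.3), a distance of √(2.3² + 0.1²) ≈ 2.3.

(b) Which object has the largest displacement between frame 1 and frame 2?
the orange hexagon

(moved 4.4; next 3.8)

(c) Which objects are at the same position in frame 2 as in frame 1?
the cyan square, the orange triangle, the green star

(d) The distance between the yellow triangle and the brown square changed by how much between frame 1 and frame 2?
-0.6

Distance in frame 1: 10.6. Distance in frame 2: 10.0.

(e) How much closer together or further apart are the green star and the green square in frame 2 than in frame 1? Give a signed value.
+0.6

Distance in frame 1: 1.7. Distance in frame 2: 2.3.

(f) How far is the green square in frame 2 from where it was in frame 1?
0.6

The green square moved from (9.4, 6.2) to (9.9, 5.9), a distance of √(0.5² + 0.3²) ≈ 0.6.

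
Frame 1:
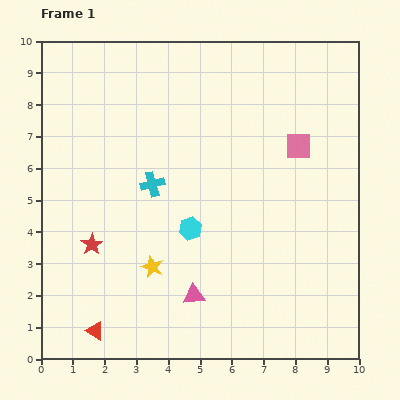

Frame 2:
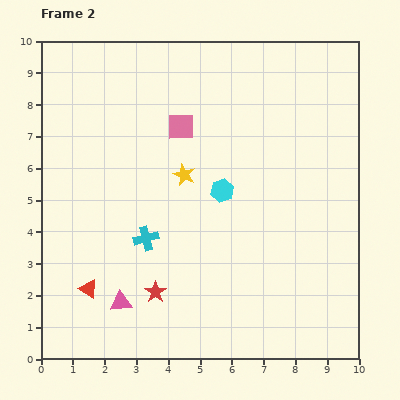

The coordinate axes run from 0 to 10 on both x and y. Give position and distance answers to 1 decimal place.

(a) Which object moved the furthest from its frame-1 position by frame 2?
the pink square

(moved 3.7; next 3.1)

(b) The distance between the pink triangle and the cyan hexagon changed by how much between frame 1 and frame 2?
+2.6

Distance in frame 1: 2.1. Distance in frame 2: 4.7.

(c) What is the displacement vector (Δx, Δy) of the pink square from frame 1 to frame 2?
(-3.7, 0.6)

The pink square was at (8.1, 6.7) in frame 1 and (4.4, 7.3) in frame 2.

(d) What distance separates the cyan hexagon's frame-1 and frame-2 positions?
1.6

The cyan hexagon moved from (4.7, 4.1) to (5.7, 5.3), a distance of √(1.0² + 1.2²) ≈ 1.6.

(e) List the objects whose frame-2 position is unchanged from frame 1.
none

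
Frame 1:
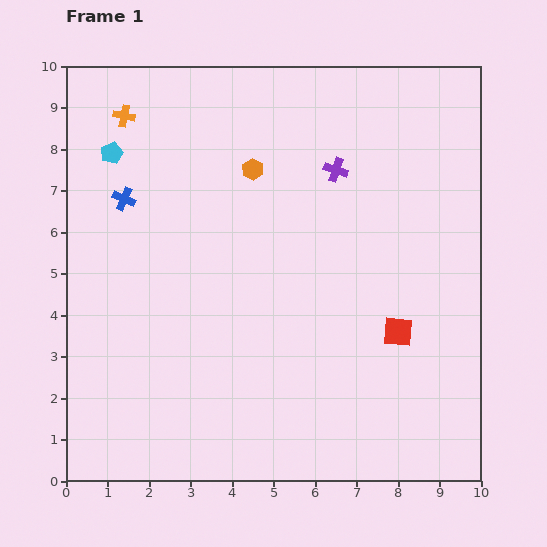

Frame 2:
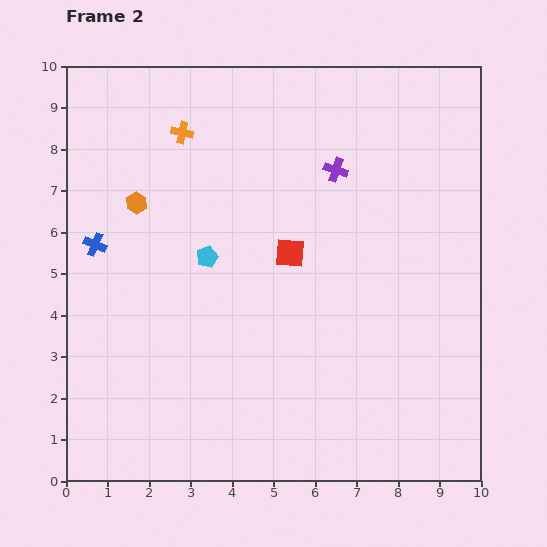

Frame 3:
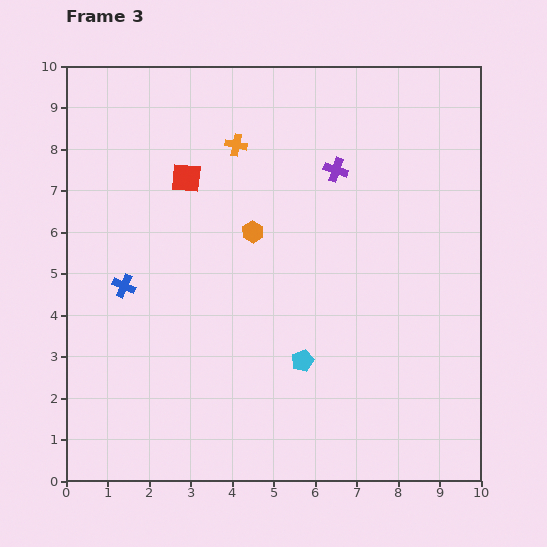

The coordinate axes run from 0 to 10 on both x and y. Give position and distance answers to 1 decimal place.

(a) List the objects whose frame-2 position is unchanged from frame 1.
the purple cross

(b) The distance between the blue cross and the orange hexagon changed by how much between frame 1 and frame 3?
+0.2

Distance in frame 1: 3.2. Distance in frame 3: 3.4.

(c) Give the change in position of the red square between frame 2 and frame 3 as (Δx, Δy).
(-2.5, 1.8)

The red square was at (5.4, 5.5) in frame 2 and (2.9, 7.3) in frame 3.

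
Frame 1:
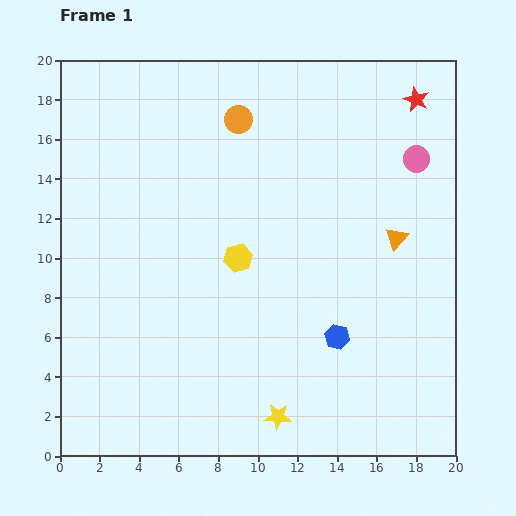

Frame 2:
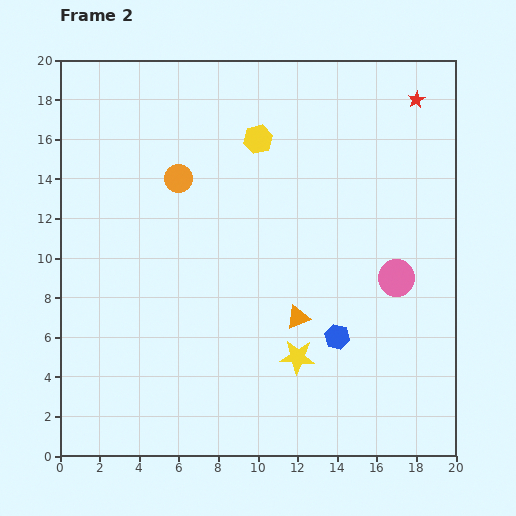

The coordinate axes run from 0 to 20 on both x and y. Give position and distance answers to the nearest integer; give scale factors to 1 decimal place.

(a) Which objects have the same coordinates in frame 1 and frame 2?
the blue hexagon, the red star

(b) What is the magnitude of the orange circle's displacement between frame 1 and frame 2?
4

The orange circle moved from (9, 17) to (6, 14), a distance of √(3² + 3²) ≈ 4.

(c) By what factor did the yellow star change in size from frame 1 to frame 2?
1.3×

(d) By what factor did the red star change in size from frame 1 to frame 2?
0.7×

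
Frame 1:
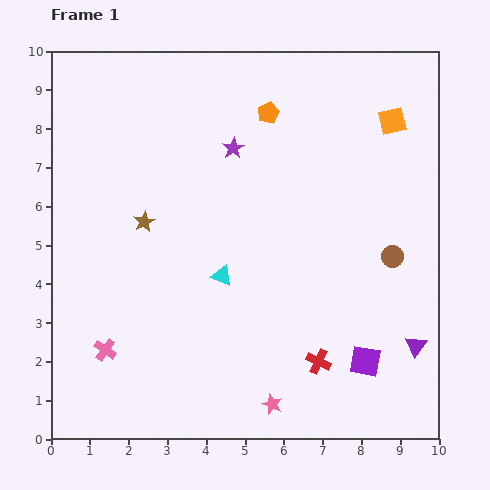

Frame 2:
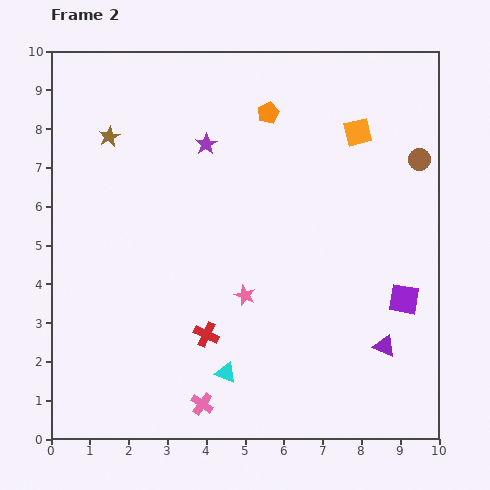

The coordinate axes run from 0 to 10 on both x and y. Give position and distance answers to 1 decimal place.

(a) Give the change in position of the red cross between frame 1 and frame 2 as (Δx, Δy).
(-2.9, 0.7)

The red cross was at (6.9, 2.0) in frame 1 and (4.0, 2.7) in frame 2.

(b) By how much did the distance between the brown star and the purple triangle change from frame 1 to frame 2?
+1.2

Distance in frame 1: 7.7. Distance in frame 2: 8.9.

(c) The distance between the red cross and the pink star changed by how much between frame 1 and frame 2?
-0.2

Distance in frame 1: 1.6. Distance in frame 2: 1.4.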